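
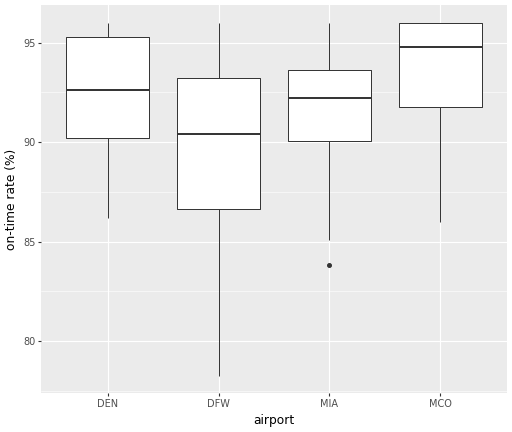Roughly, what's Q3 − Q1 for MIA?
≈ 3.5

Q3 ≈ 93.5, Q1 ≈ 90.0; IQR ≈ 3.5.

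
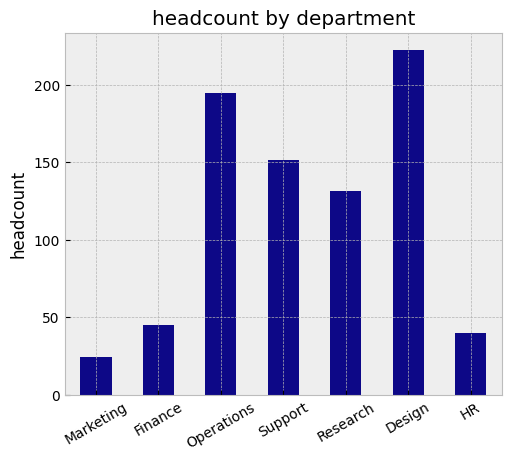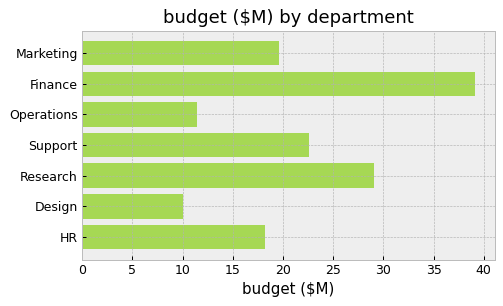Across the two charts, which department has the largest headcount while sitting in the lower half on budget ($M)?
Design

Chart 2 median budget ($M) ≈ 20; below-median departments: Operations, Design, HR. Among those, Design has the highest headcount (≈ 225).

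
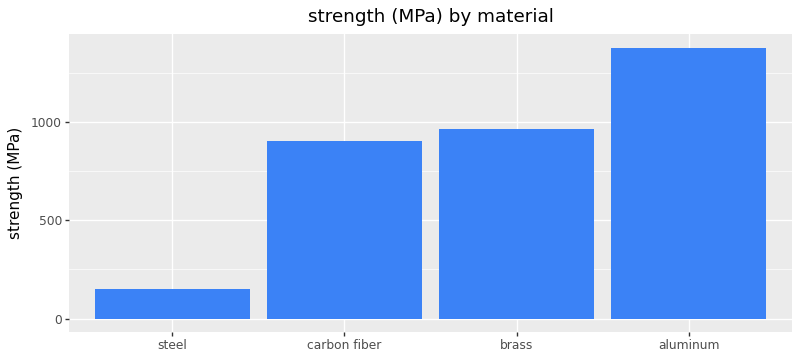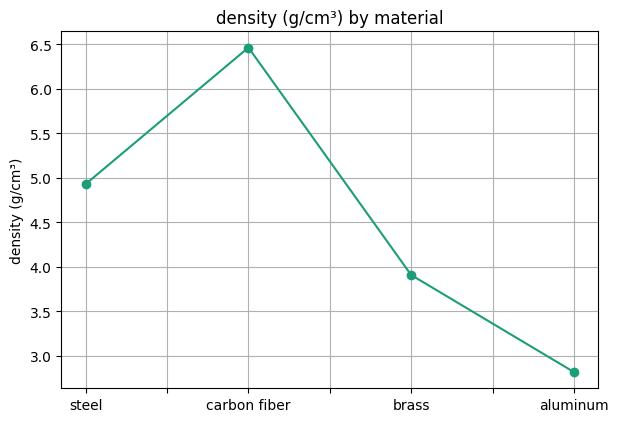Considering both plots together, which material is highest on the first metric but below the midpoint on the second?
Chart 2 median density (g/cm³) ≈ 4; below-median materials: brass, aluminum. Among those, aluminum has the highest strength (MPa) (≈ 1400).

aluminum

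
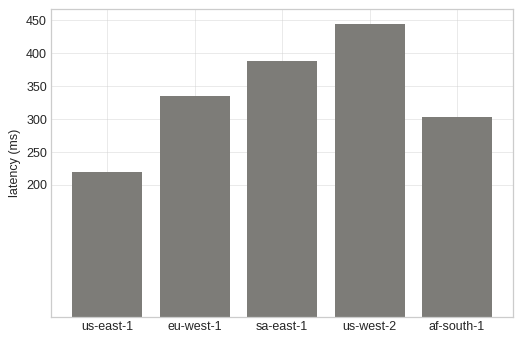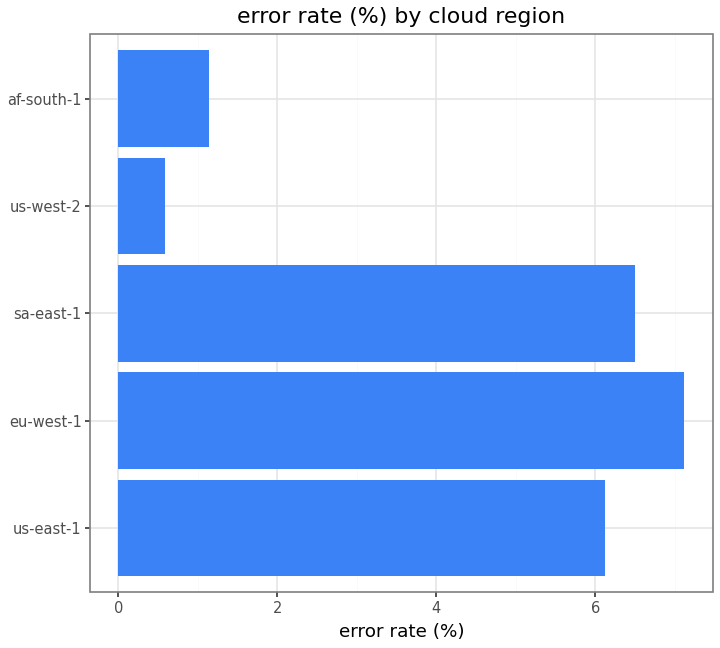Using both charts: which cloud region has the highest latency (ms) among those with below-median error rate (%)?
Chart 2 median error rate (%) ≈ 6; below-median cloud regions: us-west-2, af-south-1. Among those, us-west-2 has the highest latency (ms) (≈ 450).

us-west-2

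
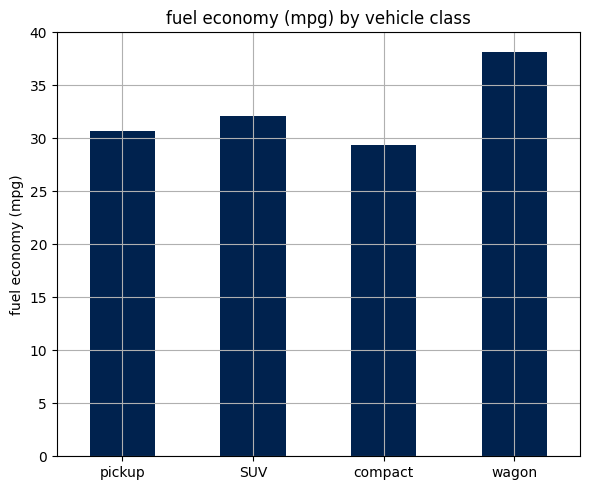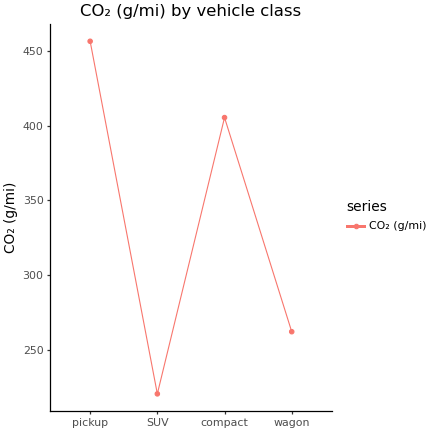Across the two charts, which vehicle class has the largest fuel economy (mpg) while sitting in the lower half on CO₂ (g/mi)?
wagon

Chart 2 median CO₂ (g/mi) ≈ 350; below-median vehicle classes: SUV, wagon. Among those, wagon has the highest fuel economy (mpg) (≈ 40).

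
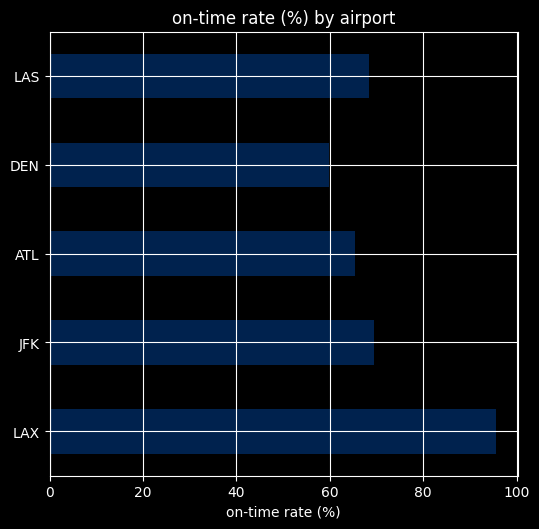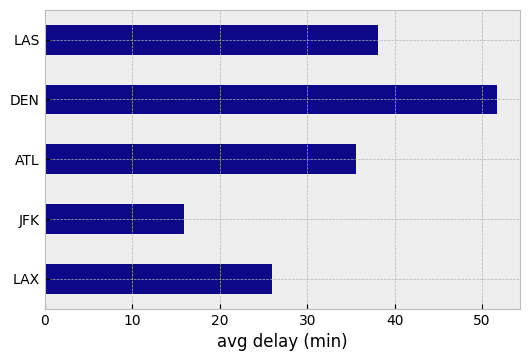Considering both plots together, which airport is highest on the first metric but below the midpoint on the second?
Chart 2 median avg delay (min) ≈ 35; below-median airports: LAX, JFK. Among those, LAX has the highest on-time rate (%) (≈ 100).

LAX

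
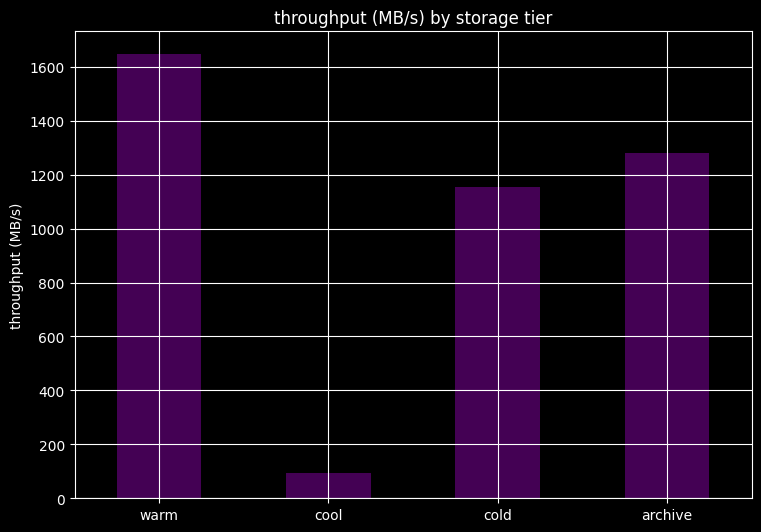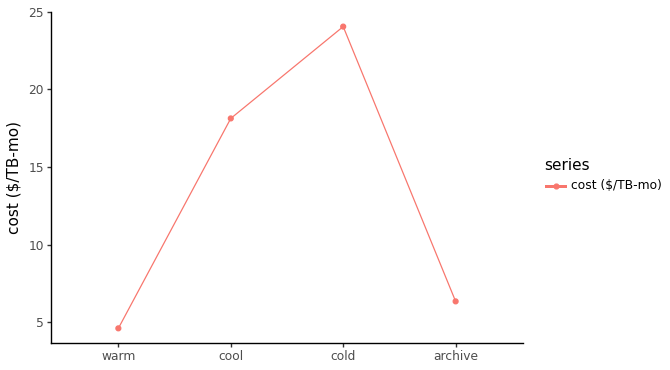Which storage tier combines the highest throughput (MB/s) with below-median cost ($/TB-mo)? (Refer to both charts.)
Chart 2 median cost ($/TB-mo) ≈ 10; below-median storage tiers: warm, archive. Among those, warm has the highest throughput (MB/s) (≈ 1600).

warm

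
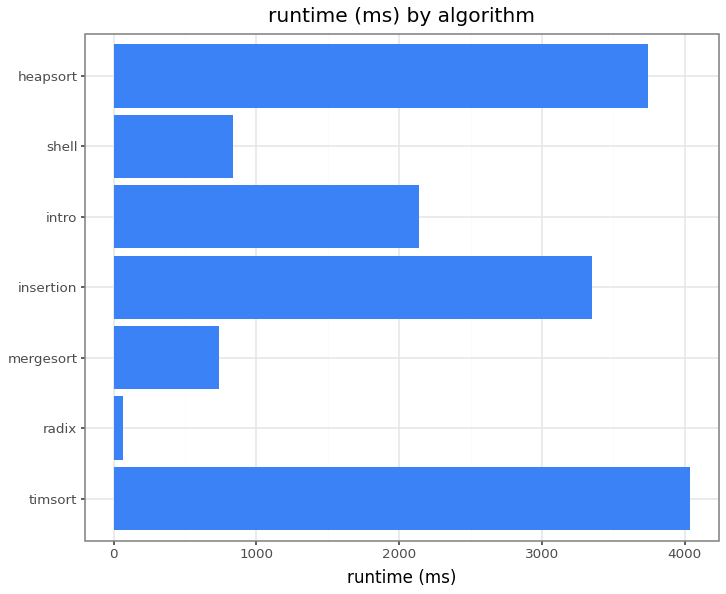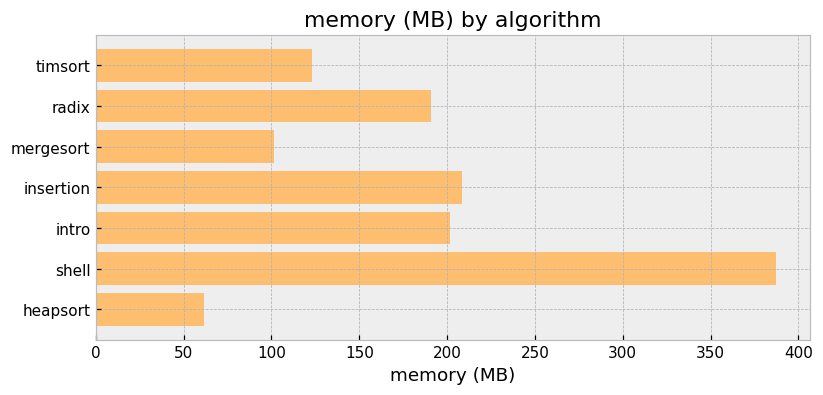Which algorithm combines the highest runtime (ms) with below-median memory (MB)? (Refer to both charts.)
timsort

Chart 2 median memory (MB) ≈ 200; below-median algorithms: timsort, mergesort, heapsort. Among those, timsort has the highest runtime (ms) (≈ 4000).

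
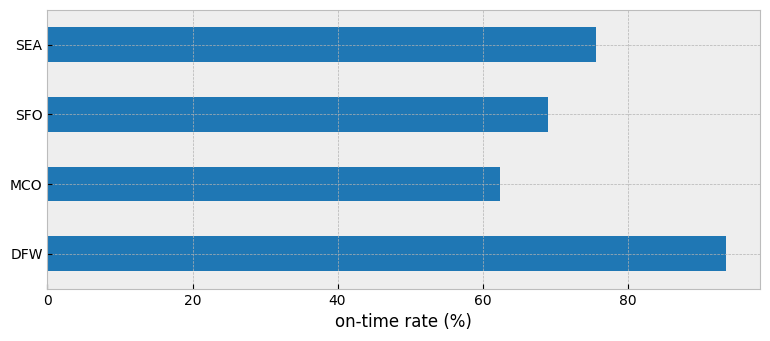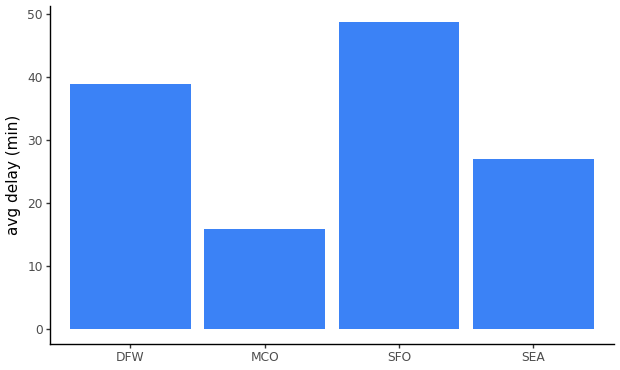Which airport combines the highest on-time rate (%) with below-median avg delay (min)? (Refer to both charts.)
Chart 2 median avg delay (min) ≈ 35; below-median airports: MCO, SEA. Among those, SEA has the highest on-time rate (%) (≈ 80).

SEA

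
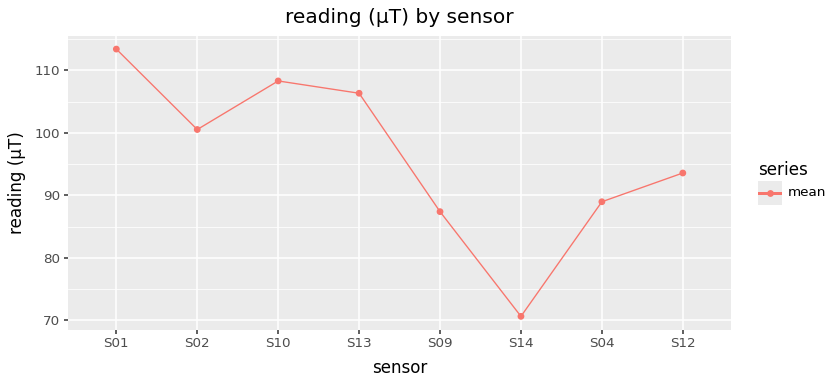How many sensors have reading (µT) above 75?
Above 75: S01, S02, S10, S13, S09, S04, S12.

7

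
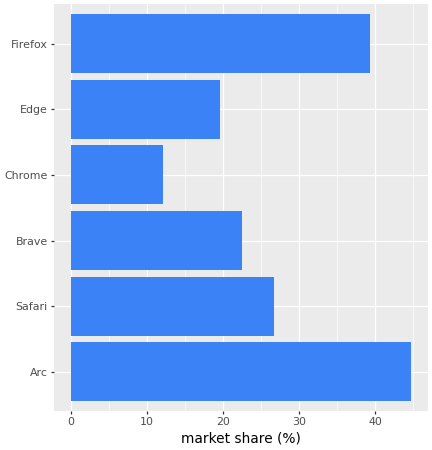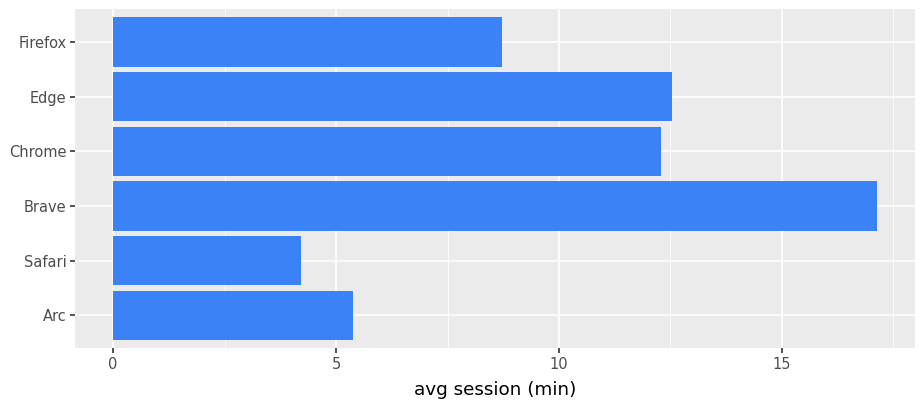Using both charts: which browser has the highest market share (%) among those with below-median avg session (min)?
Chart 2 median avg session (min) ≈ 10; below-median browsers: Arc, Safari, Firefox. Among those, Arc has the highest market share (%) (≈ 45).

Arc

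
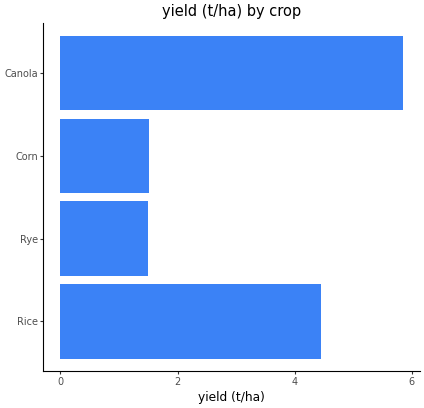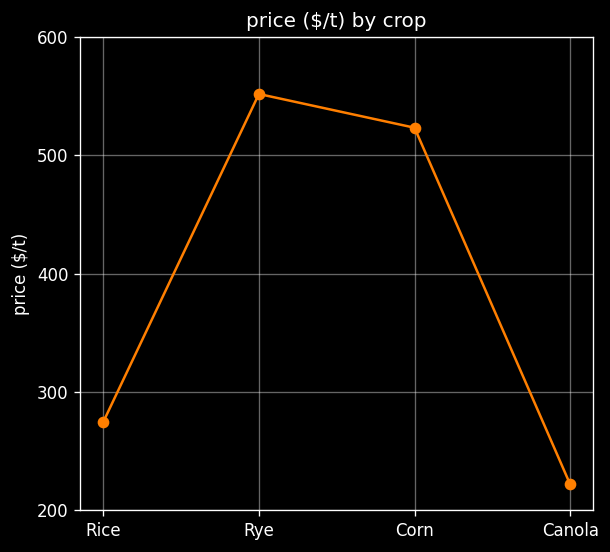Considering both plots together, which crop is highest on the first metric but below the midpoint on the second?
Chart 2 median price ($/t) ≈ 400; below-median crops: Rice, Canola. Among those, Canola has the highest yield (t/ha) (≈ 6).

Canola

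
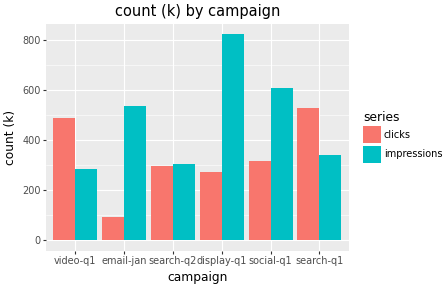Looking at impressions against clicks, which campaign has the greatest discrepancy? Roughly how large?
display-q1, ≈ 500 k

display-q1: impressions ≈ 800, clicks ≈ 300 → gap ≈ 500. Next-largest (email-jan) is only ≈ 400.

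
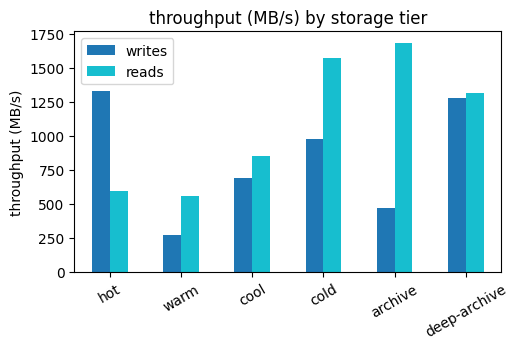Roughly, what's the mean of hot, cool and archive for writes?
≈ 800

(1400 + 600 + 400) / 3 ≈ 800.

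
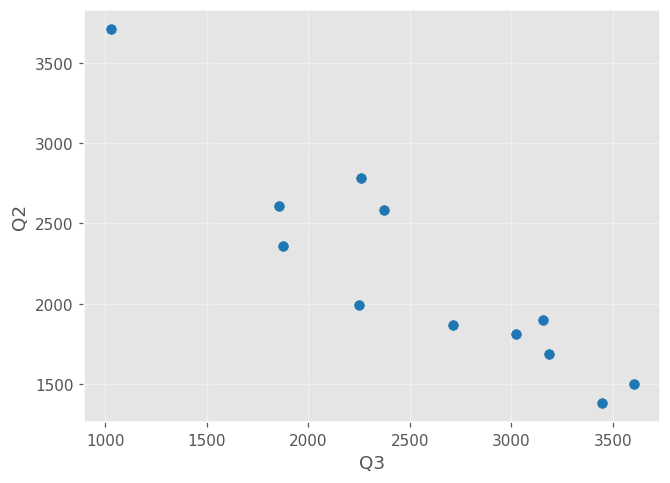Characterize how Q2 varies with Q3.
negative, strong

Points are negatively correlated; strong (|r| ≈ 0.9).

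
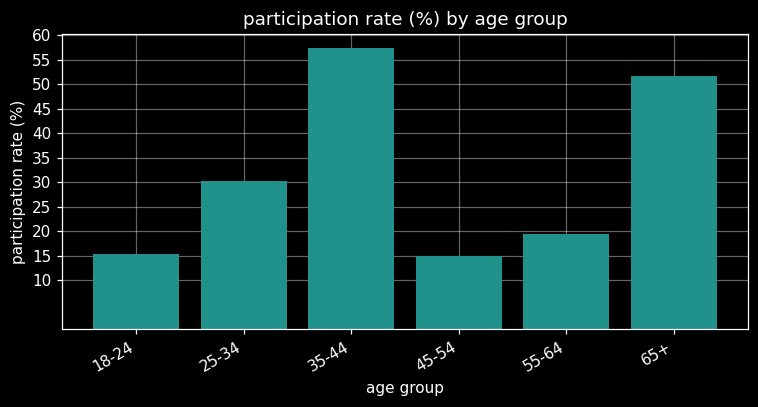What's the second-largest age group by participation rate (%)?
Top 3: 35-44 ≈ 55, 65+ ≈ 50, 25-34 ≈ 30.

65+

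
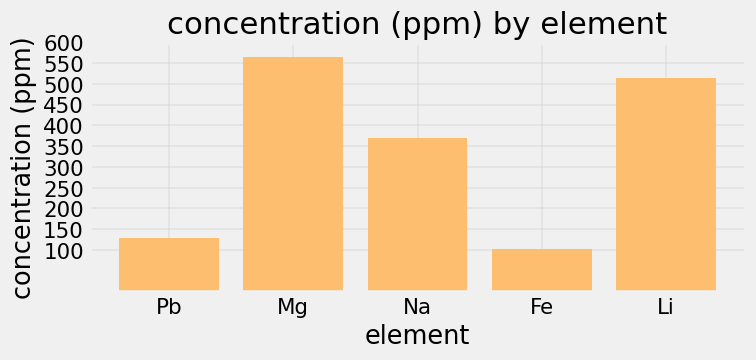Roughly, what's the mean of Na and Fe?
≈ 225

(350 + 100) / 2 ≈ 225.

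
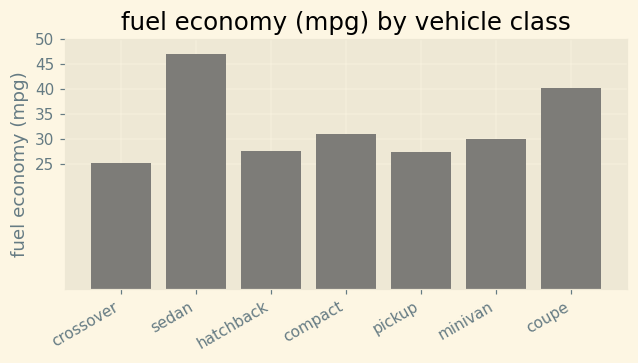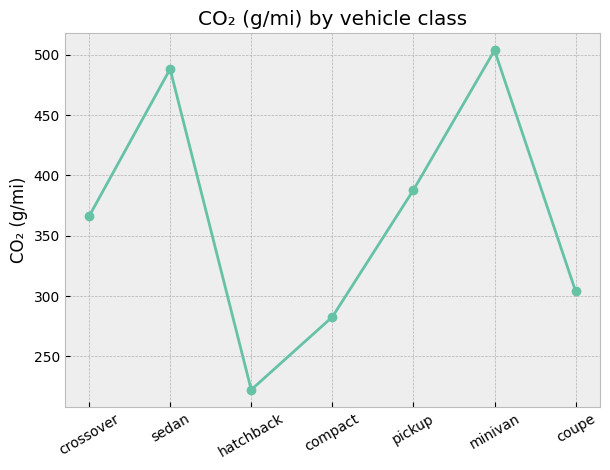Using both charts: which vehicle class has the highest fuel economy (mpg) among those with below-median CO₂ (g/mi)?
Chart 2 median CO₂ (g/mi) ≈ 350; below-median vehicle classes: hatchback, compact, coupe. Among those, coupe has the highest fuel economy (mpg) (≈ 40).

coupe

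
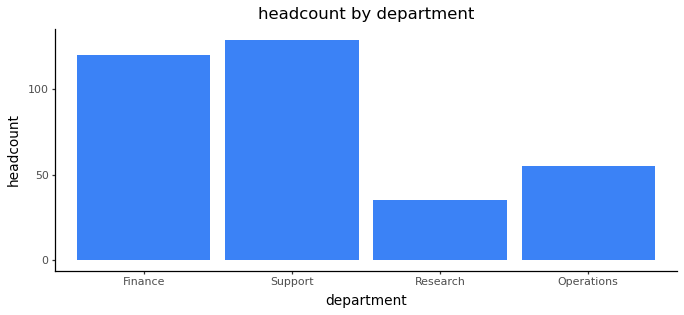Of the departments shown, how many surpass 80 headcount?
2

Above 80: Finance, Support.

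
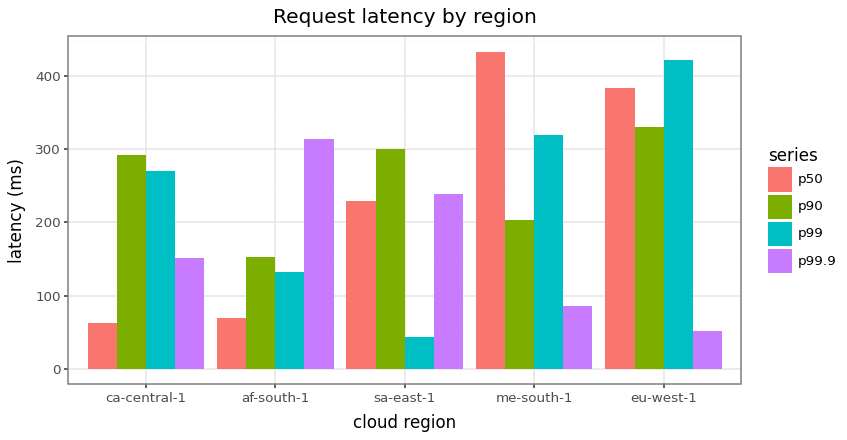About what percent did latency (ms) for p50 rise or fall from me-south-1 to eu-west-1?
me-south-1 ≈ 450, eu-west-1 ≈ 400; (400 − 450) / 450 ≈ -11.1%.

≈ -11.1%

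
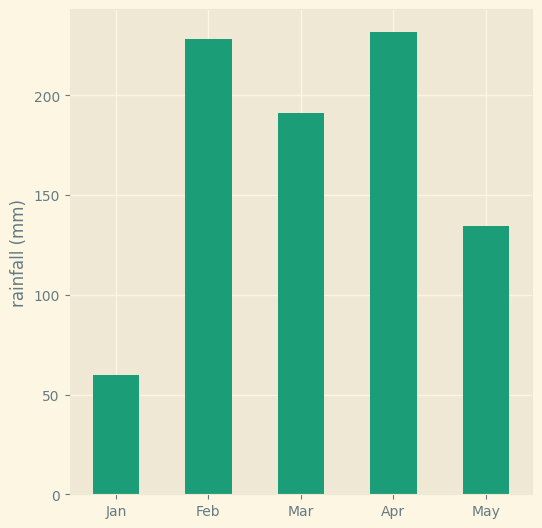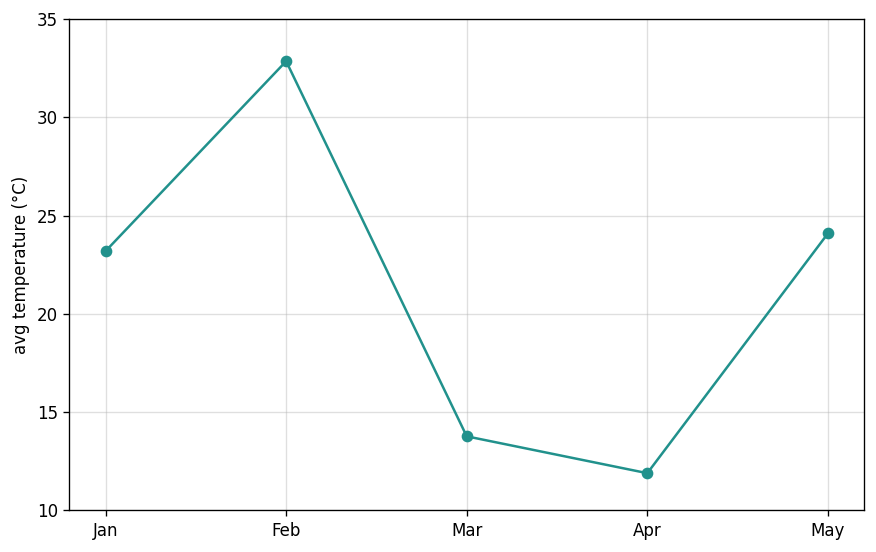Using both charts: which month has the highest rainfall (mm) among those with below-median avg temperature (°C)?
Chart 2 median avg temperature (°C) ≈ 25; below-median months: Mar, Apr. Among those, Apr has the highest rainfall (mm) (≈ 225).

Apr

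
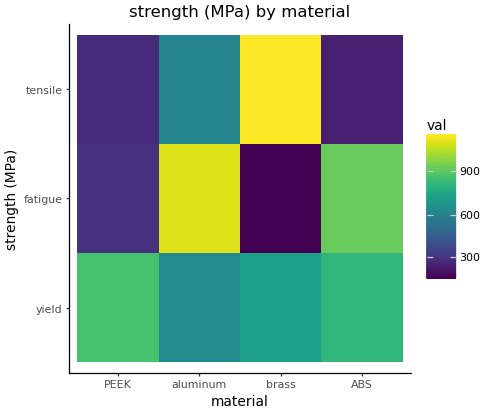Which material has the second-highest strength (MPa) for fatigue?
ABS

Top 3 for fatigue: aluminum ≈ 1100, ABS ≈ 900, PEEK ≈ 300.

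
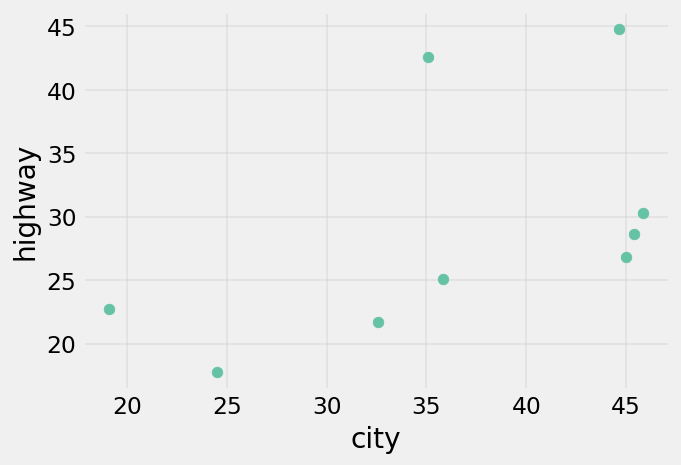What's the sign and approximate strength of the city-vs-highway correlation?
Points are positively correlated; moderate (|r| ≈ 0.5).

positive, moderate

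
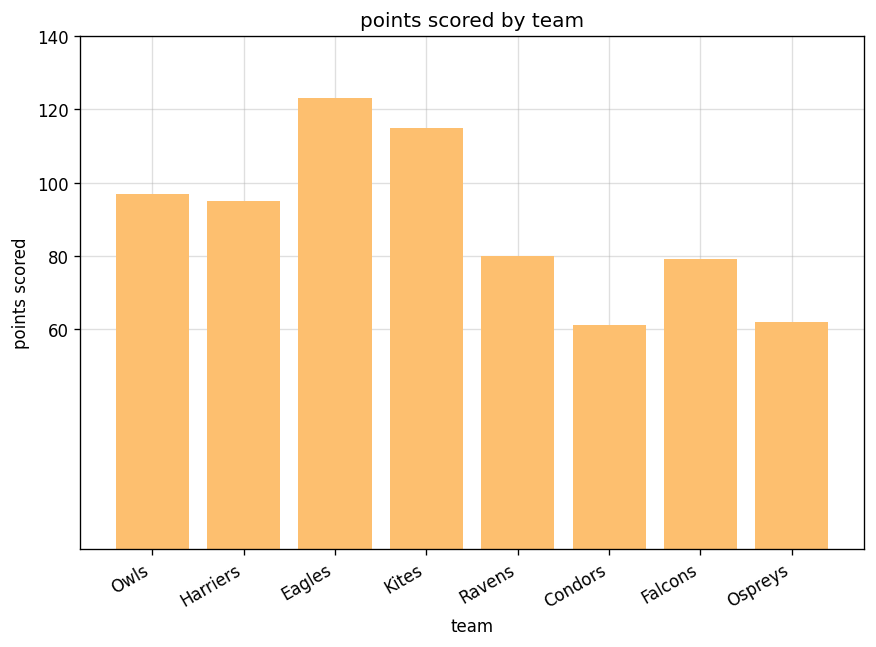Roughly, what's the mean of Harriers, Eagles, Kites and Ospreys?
(100 + 120 + 120 + 60) / 4 ≈ 100.

≈ 100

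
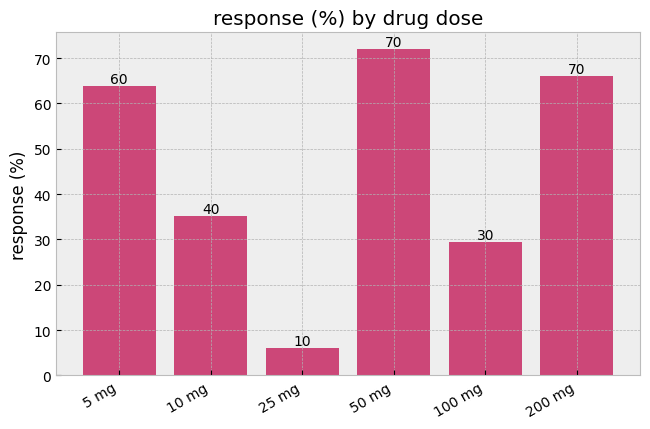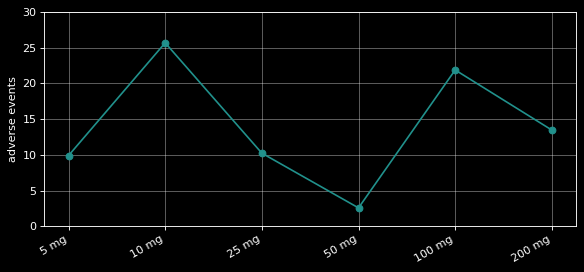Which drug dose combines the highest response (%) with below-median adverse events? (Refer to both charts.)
Chart 2 median adverse events ≈ 10; below-median drug doses: 5 mg, 25 mg, 50 mg. Among those, 50 mg has the highest response (%) (≈ 70).

50 mg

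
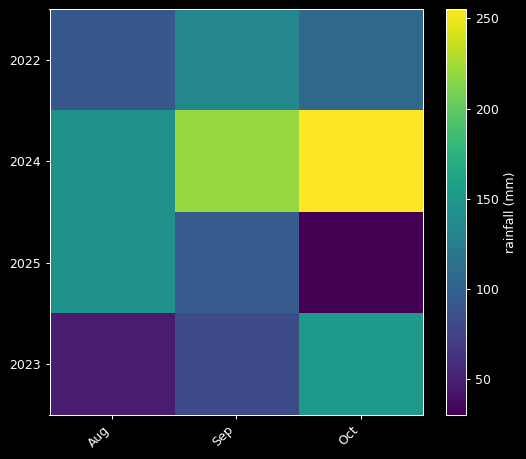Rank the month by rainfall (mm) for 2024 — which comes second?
Top 3 for 2024: Oct ≈ 260, Sep ≈ 220, Aug ≈ 140.

Sep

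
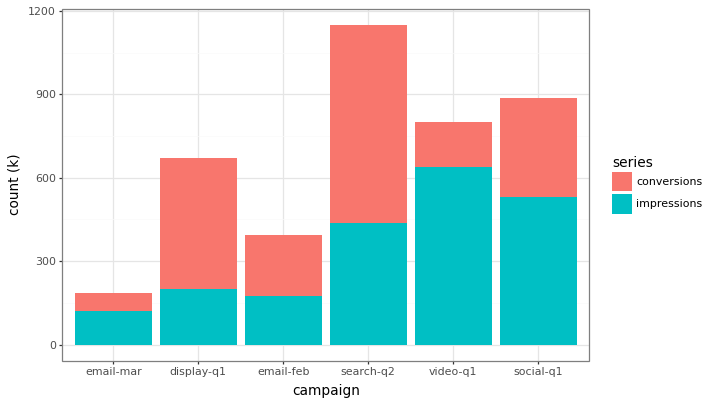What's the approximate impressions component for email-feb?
impressions top ≈ 200, bottom ≈ 0; segment ≈ 200.

≈ 200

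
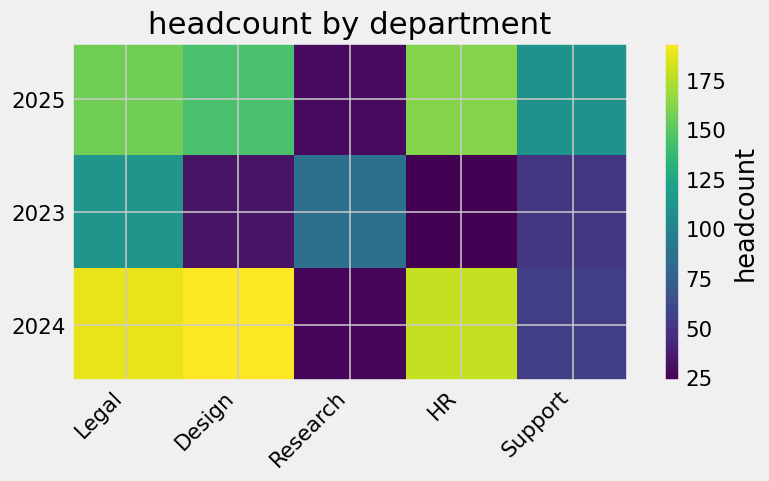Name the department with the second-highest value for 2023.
Top 3 for 2023: Legal ≈ 120, Research ≈ 80, Support ≈ 40.

Research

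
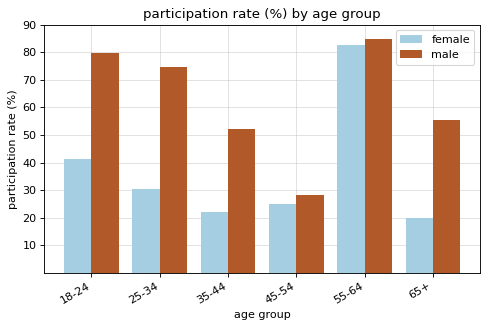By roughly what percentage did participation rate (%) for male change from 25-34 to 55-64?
≈ +14.3%

25-34 ≈ 70, 55-64 ≈ 80; (80 − 70) / 70 ≈ +14.3%.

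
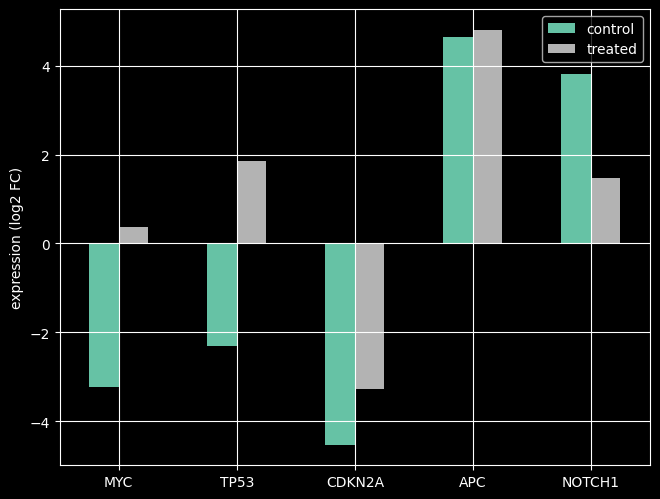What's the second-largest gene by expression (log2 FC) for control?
Top 3 for control: APC ≈ 5, NOTCH1 ≈ 4, TP53 ≈ -2.

NOTCH1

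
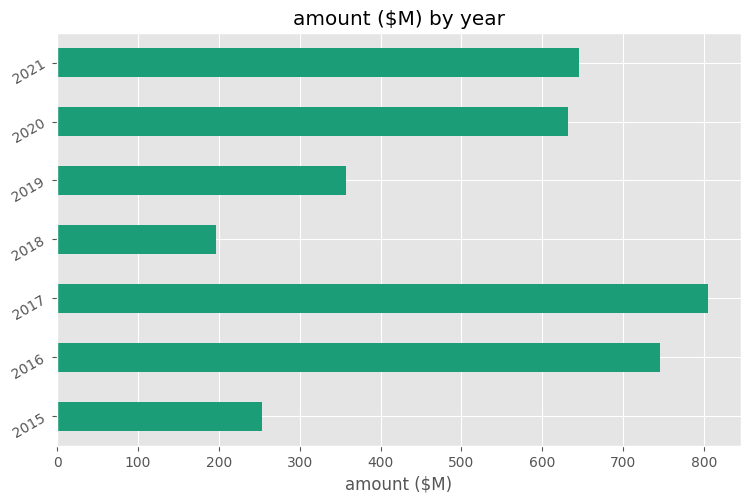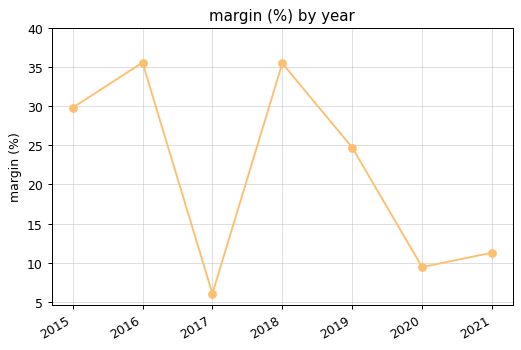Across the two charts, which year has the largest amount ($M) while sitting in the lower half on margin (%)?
Chart 2 median margin (%) ≈ 25; below-median years: 2017, 2020, 2021. Among those, 2017 has the highest amount ($M) (≈ 800).

2017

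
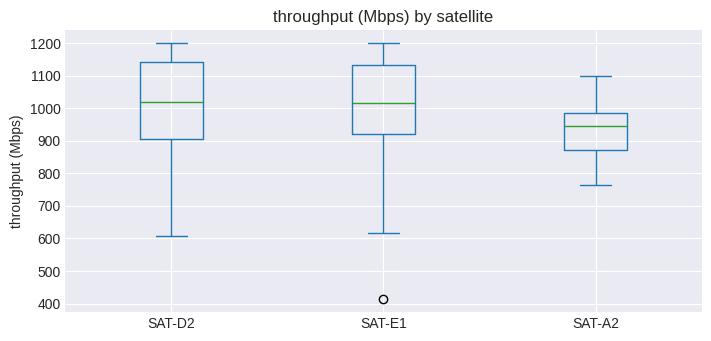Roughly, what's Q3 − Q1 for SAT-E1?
Q3 ≈ 1130, Q1 ≈ 920; IQR ≈ 210.

≈ 210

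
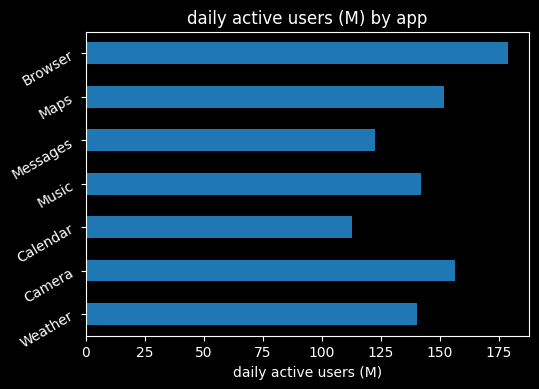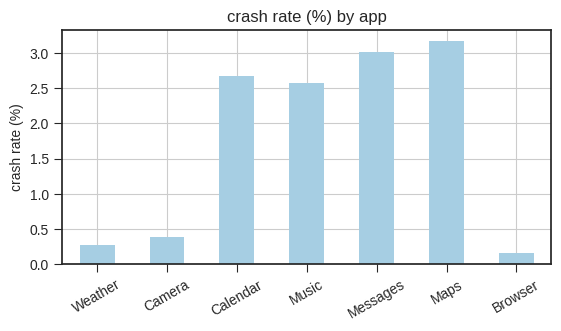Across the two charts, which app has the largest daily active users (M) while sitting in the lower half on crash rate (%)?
Chart 2 median crash rate (%) ≈ 2.5; below-median apps: Weather, Camera, Browser. Among those, Browser has the highest daily active users (M) (≈ 180).

Browser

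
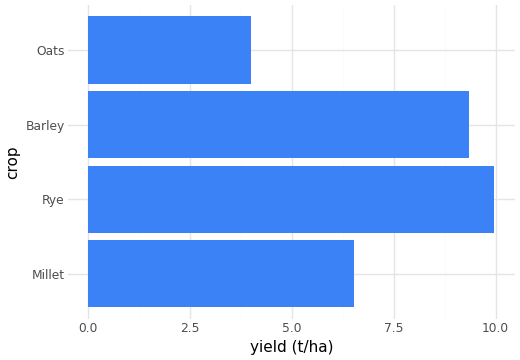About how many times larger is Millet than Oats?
≈ 1.75×

Millet ≈ 7, Oats ≈ 4; 7/4 ≈ 1.75.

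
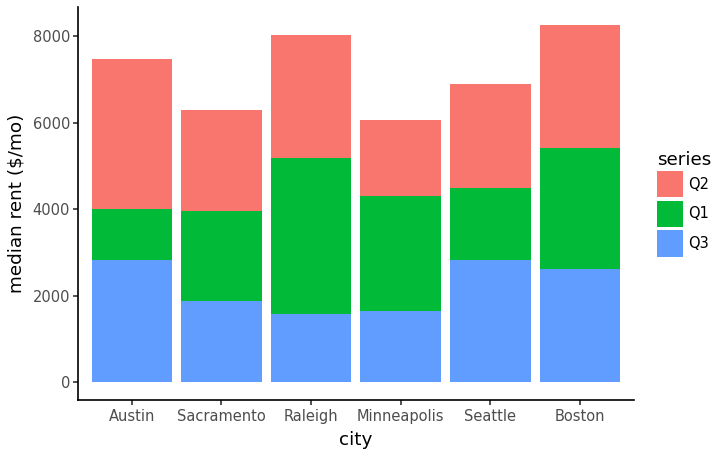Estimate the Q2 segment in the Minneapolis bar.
Q2 top ≈ 6000, bottom ≈ 4000; segment ≈ 2000.

≈ 2000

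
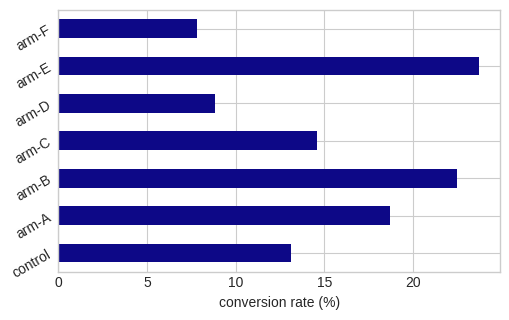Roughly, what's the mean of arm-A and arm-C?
(18 + 14) / 2 ≈ 16.

≈ 16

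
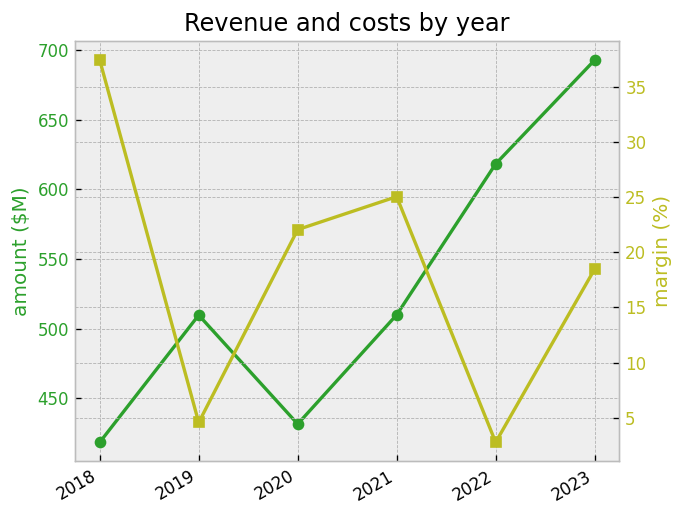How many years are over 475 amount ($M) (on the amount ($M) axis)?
Above 475: 2019, 2021, 2022, 2023.

4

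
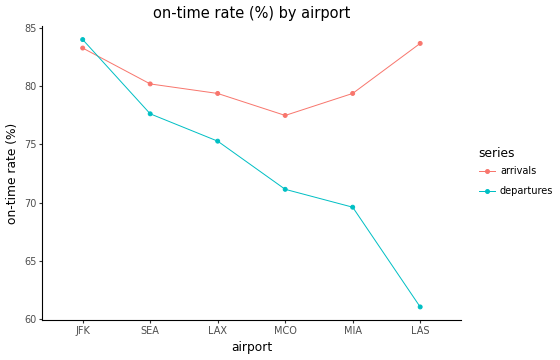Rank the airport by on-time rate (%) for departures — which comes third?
LAX

Top 4 for departures: JFK ≈ 84, SEA ≈ 78, LAX ≈ 76, MCO ≈ 72.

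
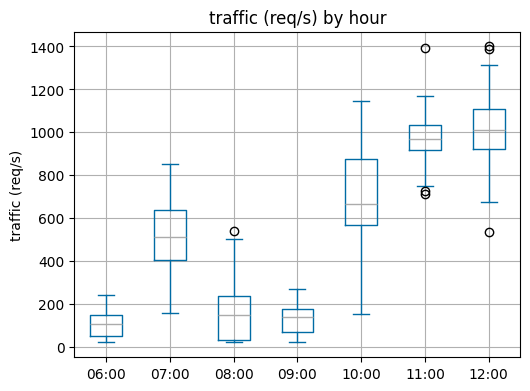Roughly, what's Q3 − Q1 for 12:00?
≈ 200

Q3 ≈ 1100, Q1 ≈ 900; IQR ≈ 200.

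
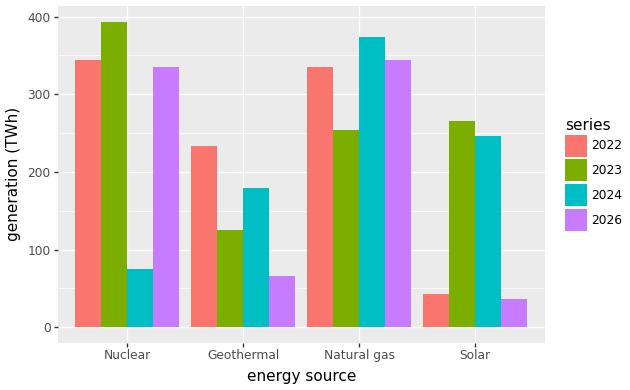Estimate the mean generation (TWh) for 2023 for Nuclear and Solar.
(400 + 250) / 2 ≈ 325.

≈ 325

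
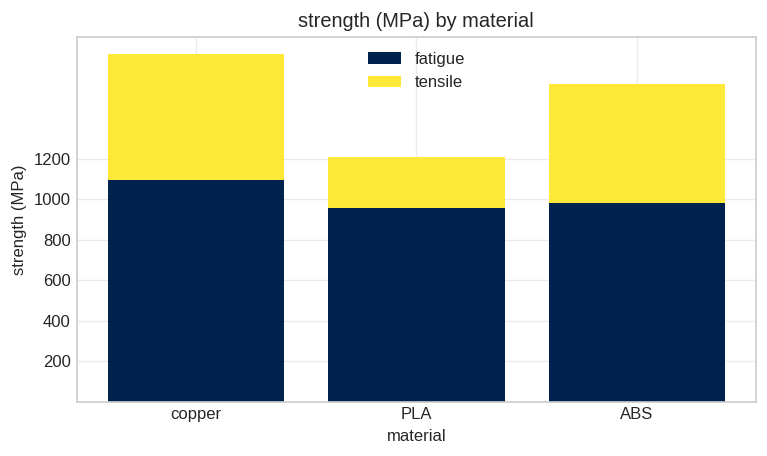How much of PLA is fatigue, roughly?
≈ 1000

fatigue top ≈ 1000, bottom ≈ 0; segment ≈ 1000.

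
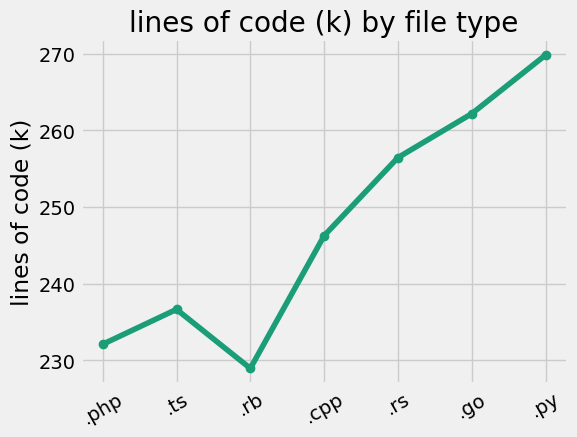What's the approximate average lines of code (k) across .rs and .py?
≈ 262

(255 + 270) / 2 ≈ 262.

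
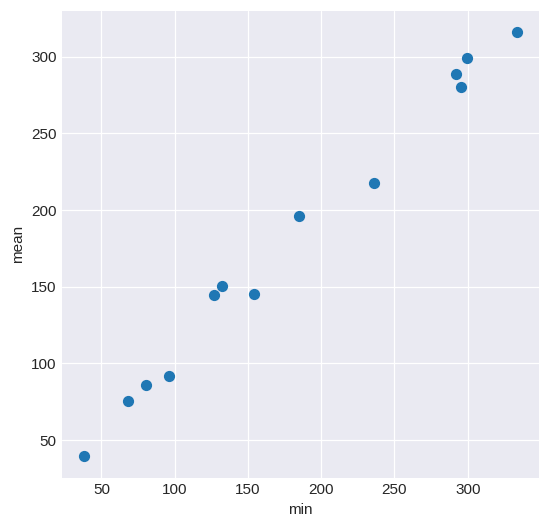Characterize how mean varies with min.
Points are positively correlated; strong (|r| ≈ 1.0).

positive, strong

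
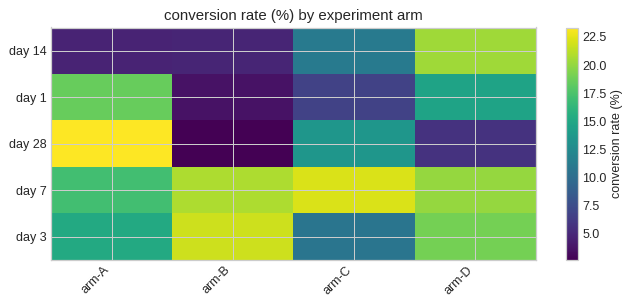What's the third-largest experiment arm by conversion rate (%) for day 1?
Top 4 for day 1: arm-A ≈ 18, arm-D ≈ 14, arm-C ≈ 6, arm-B ≈ 4.

arm-C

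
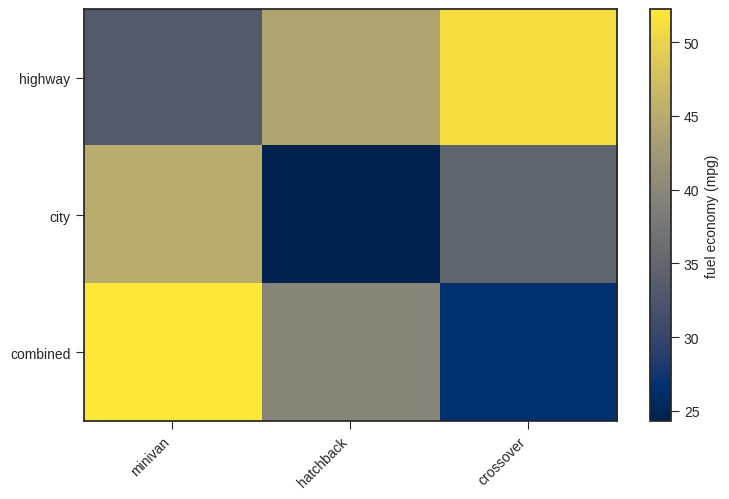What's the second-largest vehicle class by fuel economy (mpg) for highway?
hatchback

Top 3 for highway: crossover ≈ 50, hatchback ≈ 45, minivan ≈ 35.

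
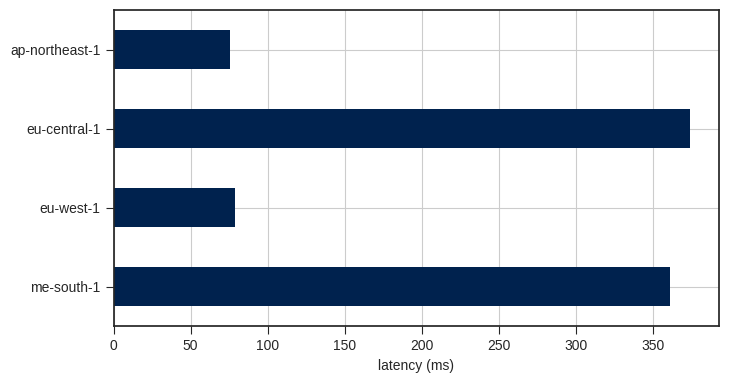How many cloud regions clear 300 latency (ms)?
2

Above 300: me-south-1, eu-central-1.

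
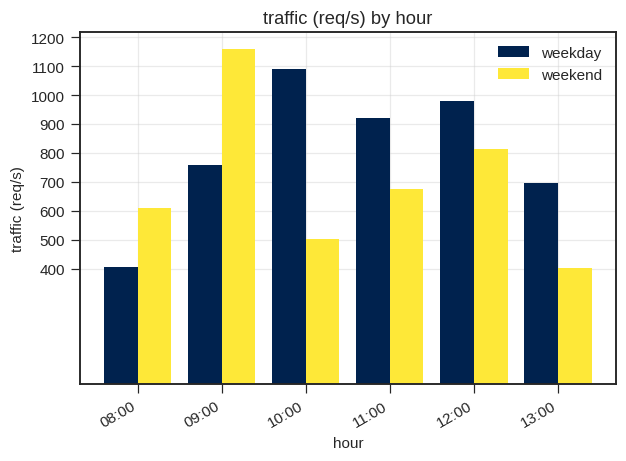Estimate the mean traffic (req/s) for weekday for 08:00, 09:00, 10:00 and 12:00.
(400 + 800 + 1100 + 1000) / 4 ≈ 825.

≈ 825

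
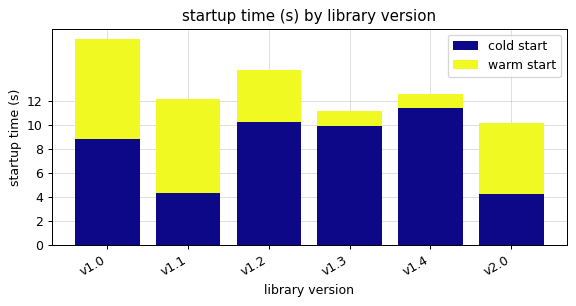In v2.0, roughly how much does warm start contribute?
warm start top ≈ 10, bottom ≈ 4; segment ≈ 6.

≈ 6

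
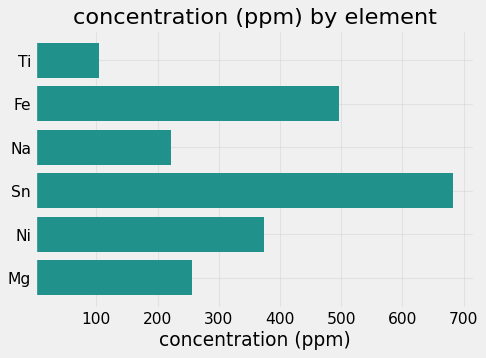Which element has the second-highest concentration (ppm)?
Fe

Top 3: Sn ≈ 700, Fe ≈ 500, Ni ≈ 400.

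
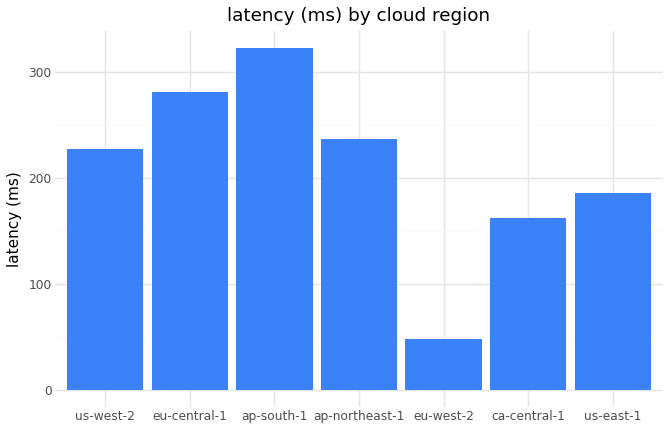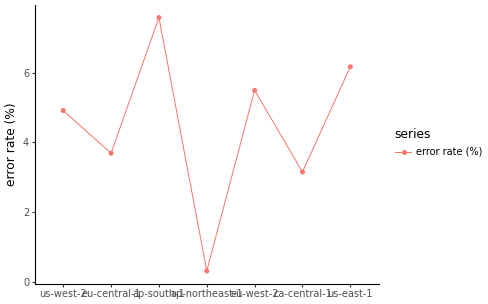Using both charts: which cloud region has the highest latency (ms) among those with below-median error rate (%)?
Chart 2 median error rate (%) ≈ 5; below-median cloud regions: eu-central-1, ap-northeast-1, ca-central-1. Among those, eu-central-1 has the highest latency (ms) (≈ 300).

eu-central-1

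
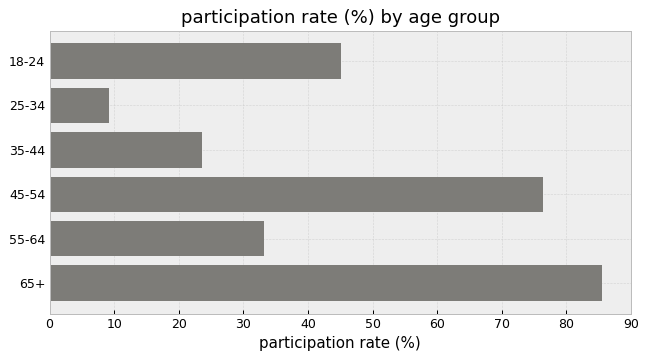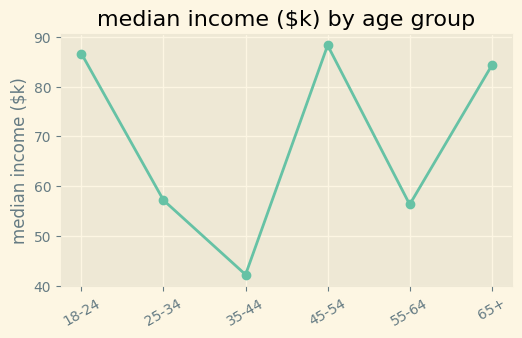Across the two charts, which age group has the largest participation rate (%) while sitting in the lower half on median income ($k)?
Chart 2 median median income ($k) ≈ 70; below-median age groups: 25-34, 35-44, 55-64. Among those, 55-64 has the highest participation rate (%) (≈ 30).

55-64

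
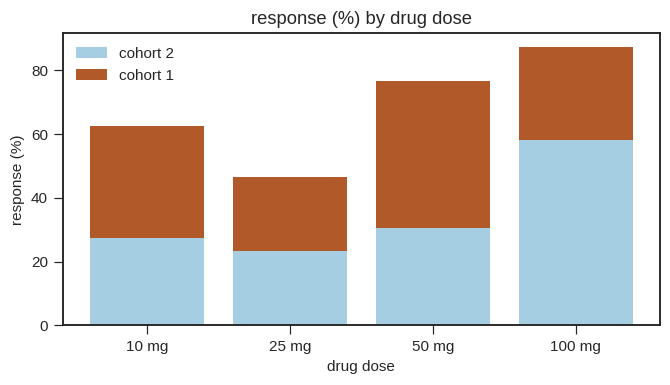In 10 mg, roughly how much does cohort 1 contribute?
≈ 30

cohort 1 top ≈ 60, bottom ≈ 30; segment ≈ 30.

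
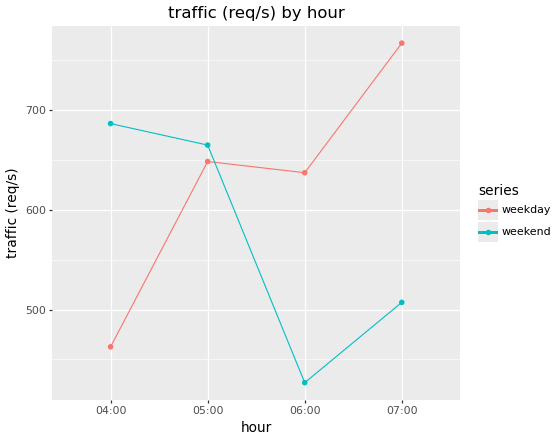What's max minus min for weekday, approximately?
≈ 300

Max 07:00 ≈ 750, min 04:00 ≈ 450; range ≈ 300.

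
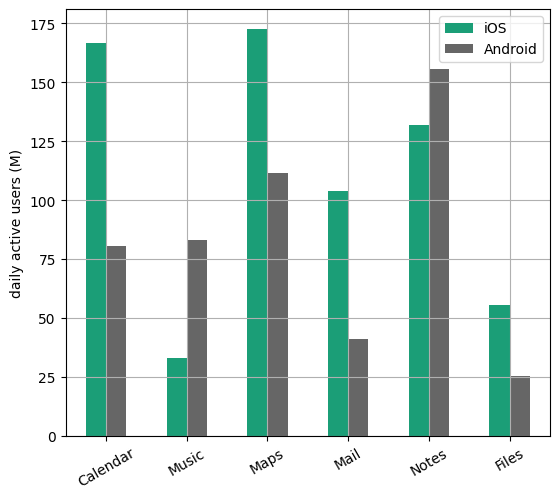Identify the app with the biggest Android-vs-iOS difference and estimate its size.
Calendar, ≈ 80 M

Calendar: Android ≈ 80, iOS ≈ 160 → gap ≈ 80. Next-largest (Mail) is only ≈ 60.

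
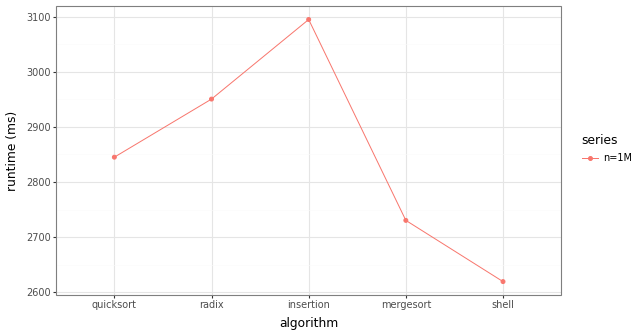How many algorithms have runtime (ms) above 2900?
Above 2900: radix, insertion.

2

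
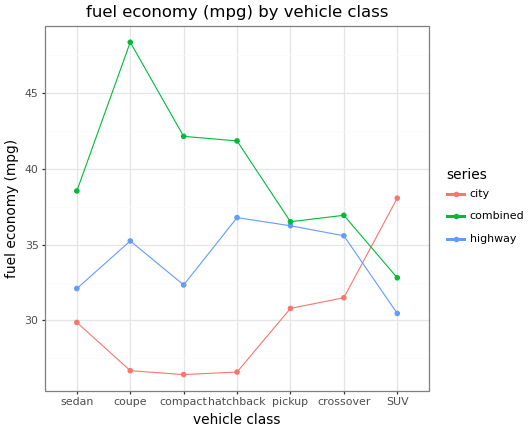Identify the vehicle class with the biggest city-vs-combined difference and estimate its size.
coupe: city ≈ 26, combined ≈ 48 → gap ≈ 22. Next-largest (compact) is only ≈ 16.

coupe, ≈ 22 mpg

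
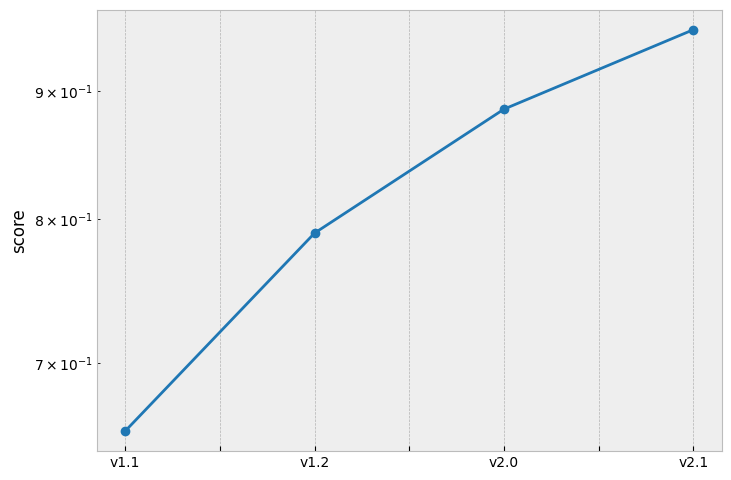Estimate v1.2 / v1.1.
v1.2 ≈ 0.80, v1.1 ≈ 0.65; 0.80/0.65 ≈ 1.23.

≈ 1.23×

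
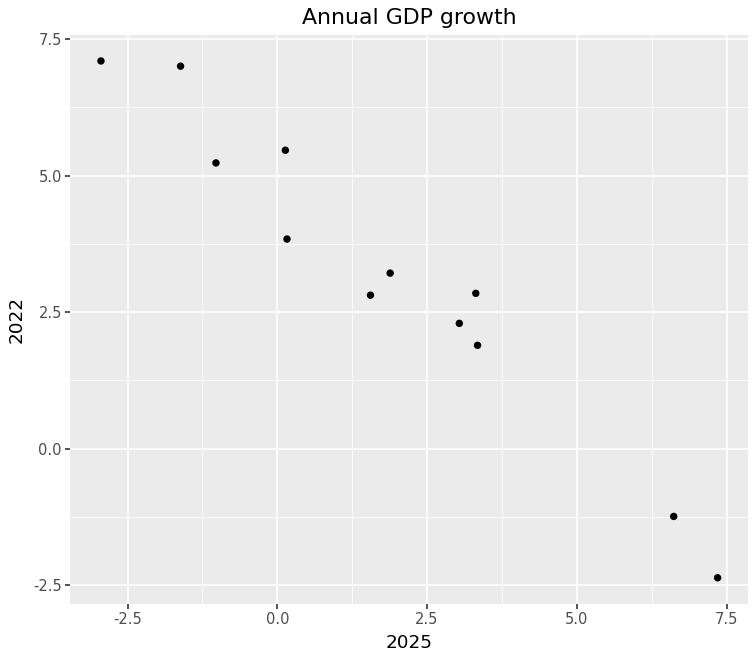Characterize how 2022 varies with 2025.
negative, strong

Points are negatively correlated; strong (|r| ≈ 1.0).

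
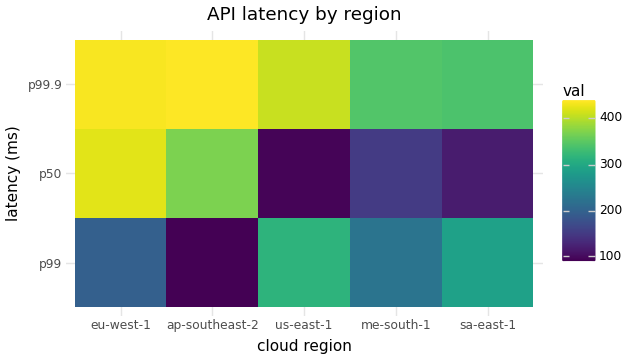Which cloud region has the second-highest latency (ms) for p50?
Top 3 for p50: eu-west-1 ≈ 400, ap-southeast-2 ≈ 350, me-south-1 ≈ 150.

ap-southeast-2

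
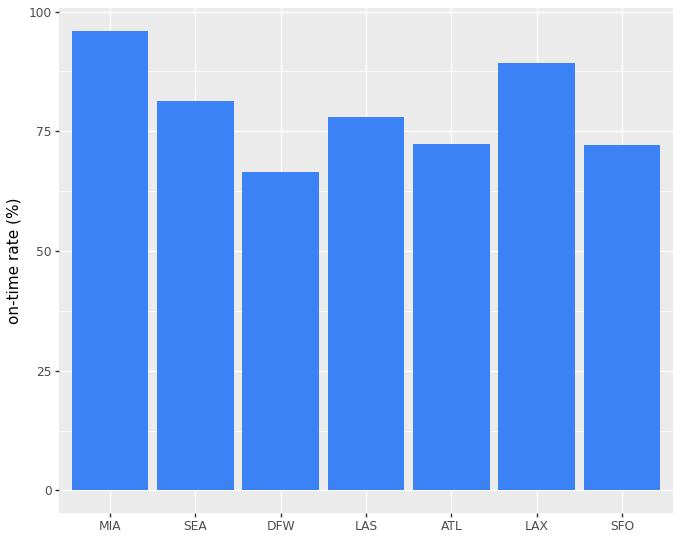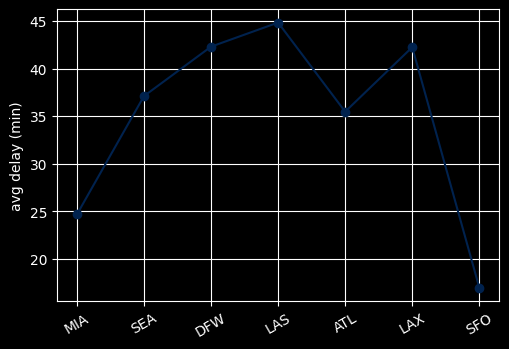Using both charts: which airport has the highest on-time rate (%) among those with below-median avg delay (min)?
Chart 2 median avg delay (min) ≈ 35; below-median airports: MIA, ATL, SFO. Among those, MIA has the highest on-time rate (%) (≈ 100).

MIA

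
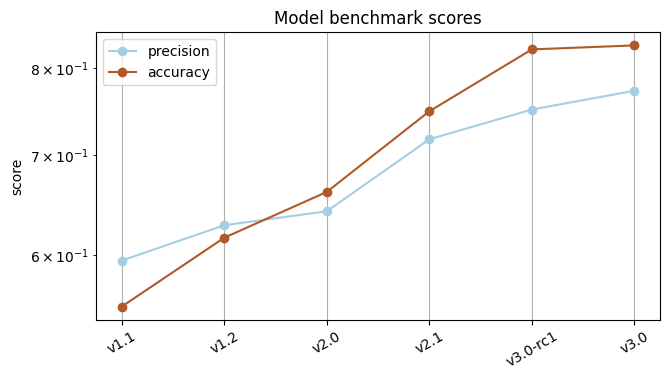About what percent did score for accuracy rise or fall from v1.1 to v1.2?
v1.1 ≈ 0.55, v1.2 ≈ 0.60; (0.60 − 0.55) / 0.55 ≈ +9.1%.

≈ +9.1%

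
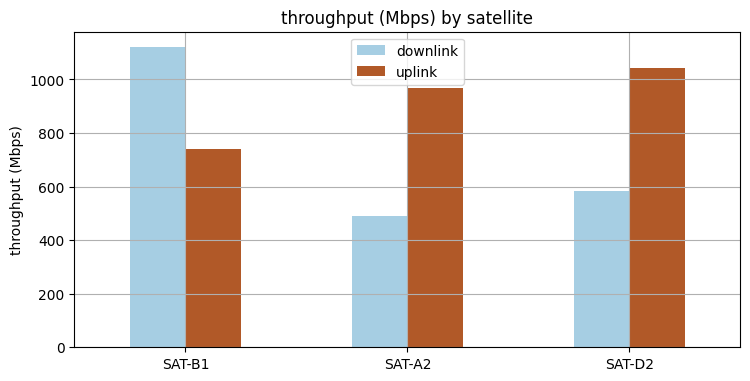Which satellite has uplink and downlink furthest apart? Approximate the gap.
SAT-A2, ≈ 500 Mbps

SAT-A2: uplink ≈ 1000, downlink ≈ 500 → gap ≈ 500. Next-largest (SAT-D2) is only ≈ 400.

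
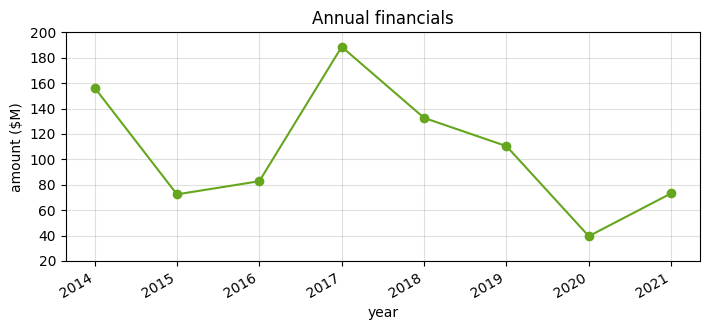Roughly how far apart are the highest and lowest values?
Max 2017 ≈ 180, min 2020 ≈ 40; range ≈ 140.

≈ 140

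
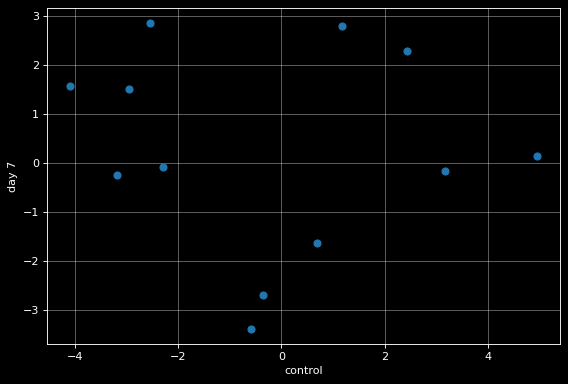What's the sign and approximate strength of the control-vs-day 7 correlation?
no clear correlation

Points are roughly uncorrelated; weak (|r| ≈ 0.1).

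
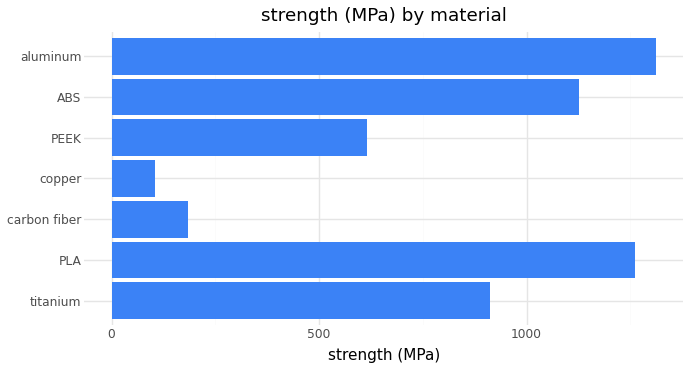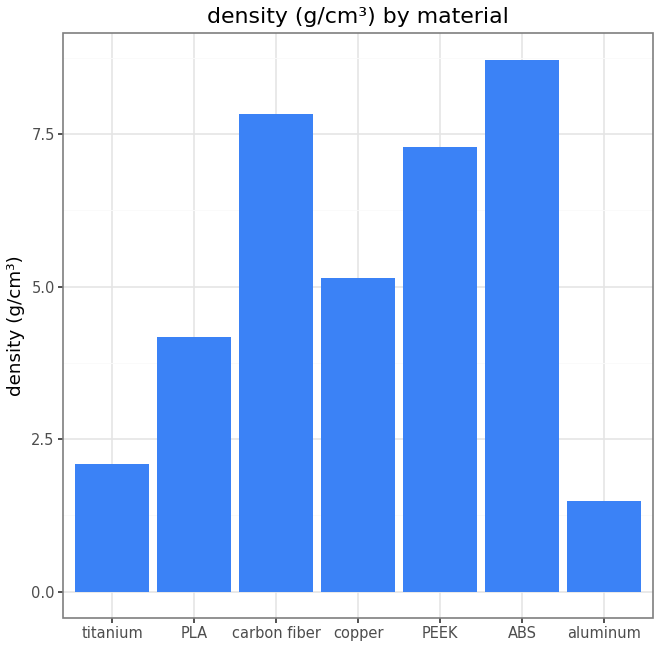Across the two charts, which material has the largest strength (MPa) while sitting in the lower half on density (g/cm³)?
Chart 2 median density (g/cm³) ≈ 5; below-median materials: titanium, PLA, aluminum. Among those, aluminum has the highest strength (MPa) (≈ 1400).

aluminum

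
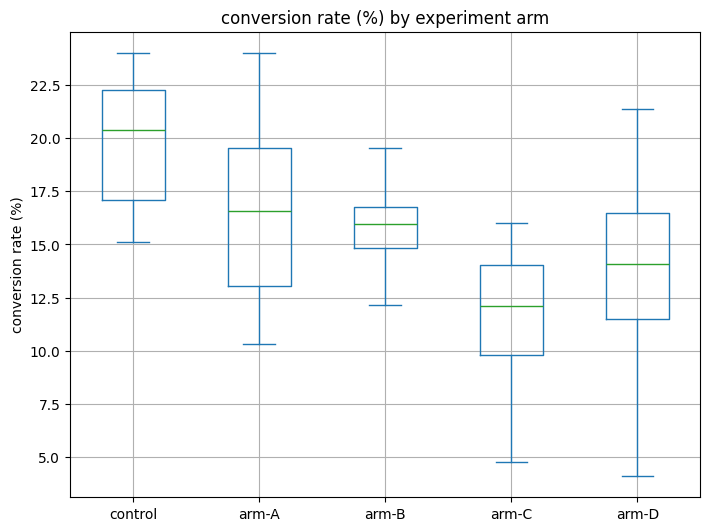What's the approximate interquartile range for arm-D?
≈ 4

Q3 ≈ 16, Q1 ≈ 12; IQR ≈ 4.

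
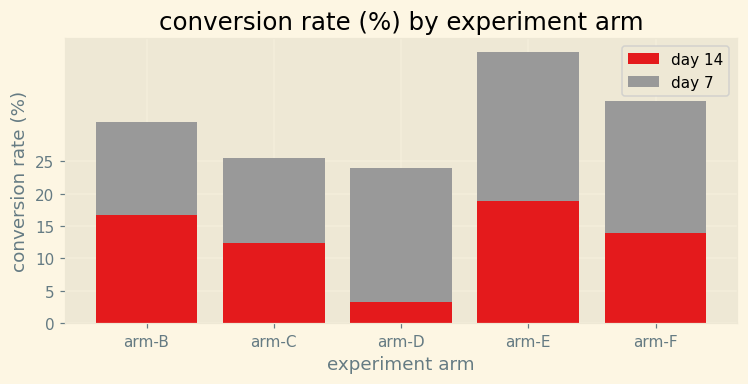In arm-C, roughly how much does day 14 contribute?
≈ 10

day 14 top ≈ 10, bottom ≈ 0; segment ≈ 10.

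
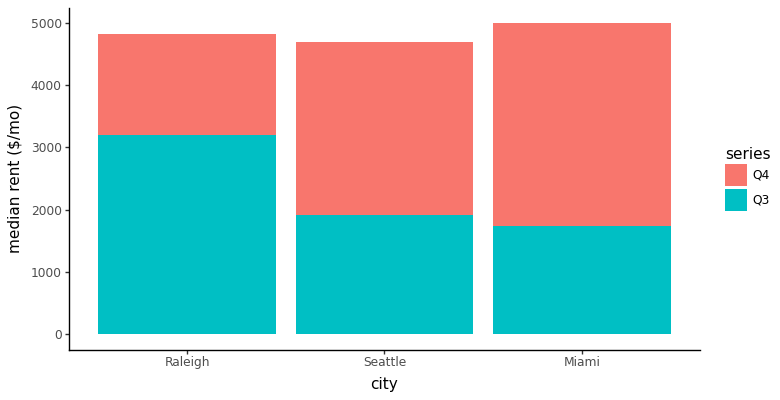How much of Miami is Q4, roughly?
Q4 top ≈ 5000, bottom ≈ 1500; segment ≈ 3500.

≈ 3500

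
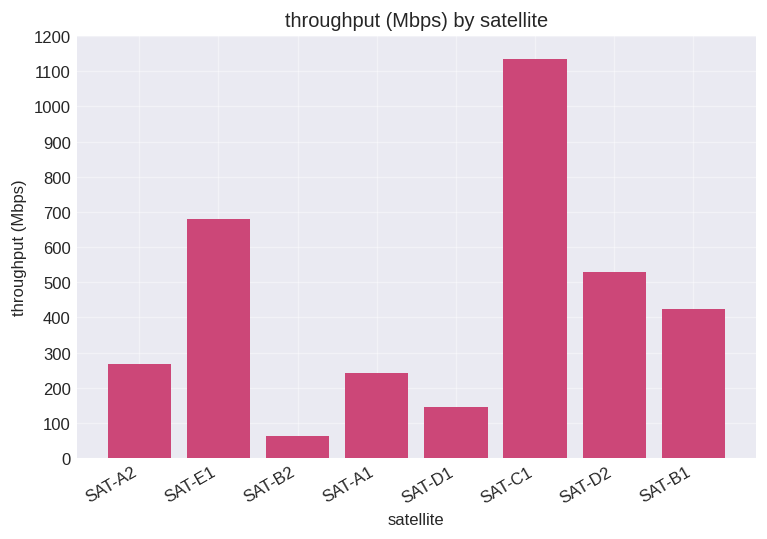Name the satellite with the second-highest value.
Top 3: SAT-C1 ≈ 1100, SAT-E1 ≈ 700, SAT-D2 ≈ 500.

SAT-E1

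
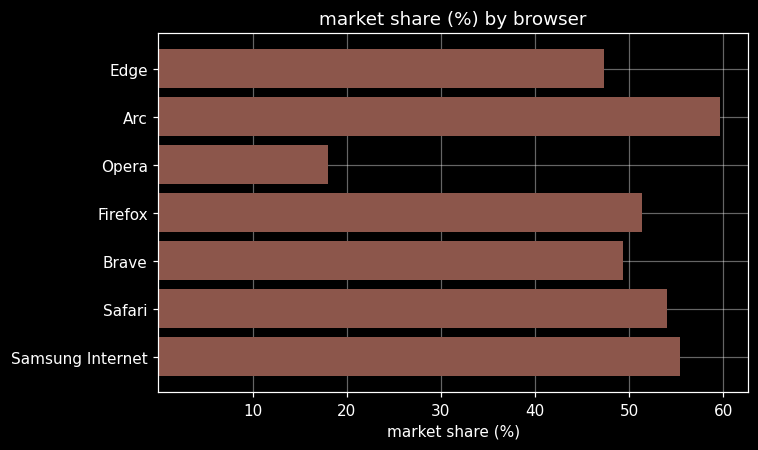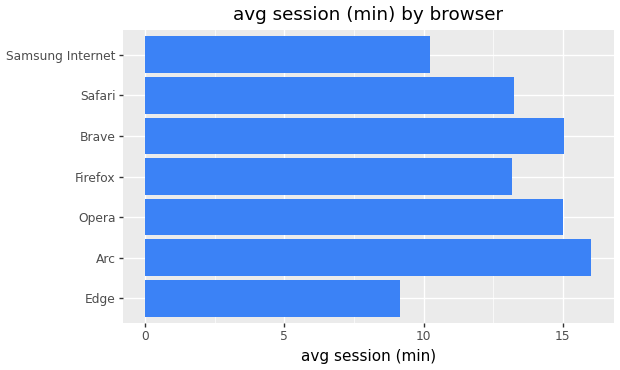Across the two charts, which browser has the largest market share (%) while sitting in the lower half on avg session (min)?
Samsung Internet

Chart 2 median avg session (min) ≈ 14; below-median browsers: Edge, Firefox, Samsung Internet. Among those, Samsung Internet has the highest market share (%) (≈ 60).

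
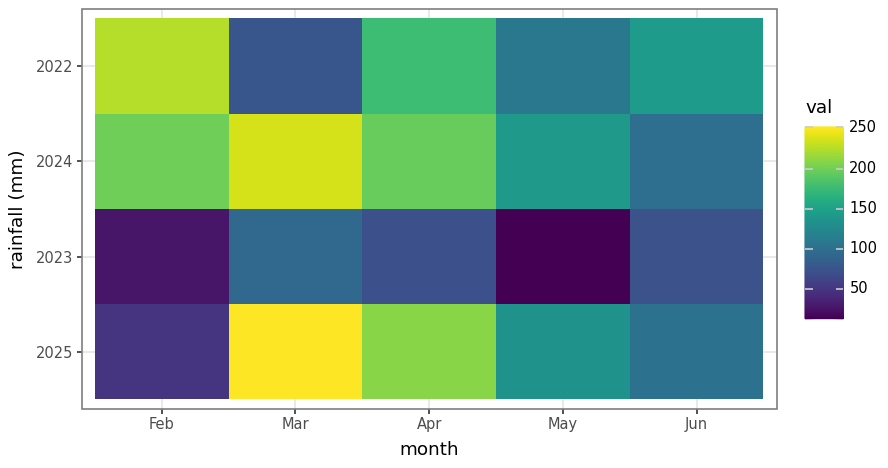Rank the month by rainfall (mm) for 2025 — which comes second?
Top 3 for 2025: Mar ≈ 260, Apr ≈ 200, May ≈ 140.

Apr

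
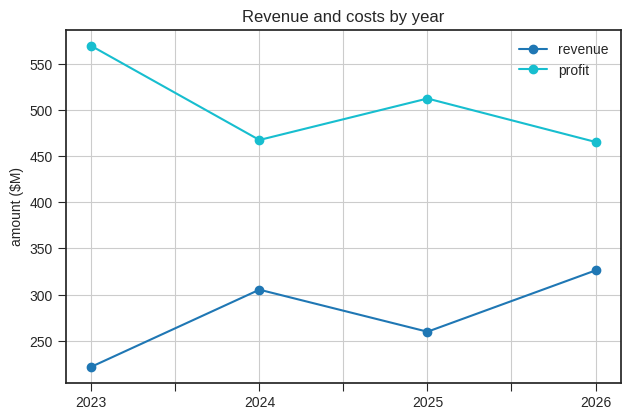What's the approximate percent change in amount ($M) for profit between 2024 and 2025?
2024 ≈ 450, 2025 ≈ 500; (500 − 450) / 450 ≈ +11.1%.

≈ +11.1%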